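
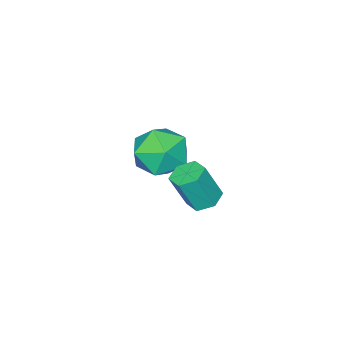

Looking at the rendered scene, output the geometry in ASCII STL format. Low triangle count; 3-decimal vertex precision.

solid 
facet normal -0.313 0.242 -0.918
outer loop
vertex 3.697 0.155 2.859
vertex 3.158 -0.007 3.0
vertex 3.329 0.541 3.086
endloop
endfacet
facet normal 0.706 0.706 -0.055
outer loop
vertex 3.697 0.155 2.859
vertex 3.329 0.541 3.086
vertex 4.121 -0.172 4.098
endloop
endfacet
facet normal 0.706 0.706 -0.055
outer loop
vertex 4.121 -0.172 4.098
vertex 3.329 0.541 3.086
vertex 3.753 0.214 4.326
endloop
endfacet
facet normal 0.314 -0.243 0.918
outer loop
vertex 4.121 -0.172 4.098
vertex 3.753 0.214 4.326
vertex 3.582 -0.333 4.24
endloop
endfacet
facet normal -0.314 0.242 -0.918
outer loop
vertex 3.329 0.541 3.086
vertex 3.158 -0.007 3.0
vertex 2.79 0.38 3.228
endloop
endfacet
facet normal -0.196 0.930 0.312
outer loop
vertex 3.329 0.541 3.086
vertex 2.79 0.38 3.228
vertex 3.753 0.214 4.326
endloop
endfacet
facet normal -0.196 0.930 0.312
outer loop
vertex 3.753 0.214 4.326
vertex 2.79 0.38 3.228
vertex 3.214 0.053 4.467
endloop
endfacet
facet normal 0.313 -0.242 0.919
outer loop
vertex 3.753 0.214 4.326
vertex 3.214 0.053 4.467
vertex 3.582 -0.333 4.24
endloop
endfacet
facet normal -0.314 0.242 -0.918
outer loop
vertex 2.79 0.38 3.228
vertex 3.158 -0.007 3.0
vertex 2.619 -0.168 3.142
endloop
endfacet
facet normal -0.902 0.224 0.368
outer loop
vertex 2.79 0.38 3.228
vertex 2.619 -0.168 3.142
vertex 3.214 0.053 4.467
endloop
endfacet
facet normal -0.902 0.224 0.368
outer loop
vertex 3.214 0.053 4.467
vertex 2.619 -0.168 3.142
vertex 3.043 -0.495 4.381
endloop
endfacet
facet normal 0.313 -0.242 0.918
outer loop
vertex 3.214 0.053 4.467
vertex 3.043 -0.495 4.381
vertex 3.582 -0.333 4.24
endloop
endfacet
facet normal -0.314 0.243 -0.918
outer loop
vertex 2.619 -0.168 3.142
vertex 3.158 -0.007 3.0
vertex 2.987 -0.554 2.914
endloop
endfacet
facet normal -0.706 -0.706 0.055
outer loop
vertex 2.619 -0.168 3.142
vertex 2.987 -0.554 2.914
vertex 3.043 -0.495 4.381
endloop
endfacet
facet normal -0.706 -0.706 0.055
outer loop
vertex 3.043 -0.495 4.381
vertex 2.987 -0.554 2.914
vertex 3.411 -0.881 4.154
endloop
endfacet
facet normal 0.313 -0.242 0.918
outer loop
vertex 3.043 -0.495 4.381
vertex 3.411 -0.881 4.154
vertex 3.582 -0.333 4.24
endloop
endfacet
facet normal -0.313 0.242 -0.919
outer loop
vertex 2.987 -0.554 2.914
vertex 3.158 -0.007 3.0
vertex 3.526 -0.393 2.773
endloop
endfacet
facet normal 0.196 -0.930 -0.312
outer loop
vertex 2.987 -0.554 2.914
vertex 3.526 -0.393 2.773
vertex 3.411 -0.881 4.154
endloop
endfacet
facet normal 0.195 -0.930 -0.312
outer loop
vertex 3.411 -0.881 4.154
vertex 3.526 -0.393 2.773
vertex 3.95 -0.72 4.012
endloop
endfacet
facet normal 0.314 -0.242 0.918
outer loop
vertex 3.411 -0.881 4.154
vertex 3.95 -0.72 4.012
vertex 3.582 -0.333 4.24
endloop
endfacet
facet normal -0.313 0.242 -0.918
outer loop
vertex 3.526 -0.393 2.773
vertex 3.158 -0.007 3.0
vertex 3.697 0.155 2.859
endloop
endfacet
facet normal 0.902 -0.224 -0.368
outer loop
vertex 3.526 -0.393 2.773
vertex 3.697 0.155 2.859
vertex 3.95 -0.72 4.012
endloop
endfacet
facet normal 0.902 -0.224 -0.368
outer loop
vertex 3.95 -0.72 4.012
vertex 3.697 0.155 2.859
vertex 4.121 -0.172 4.098
endloop
endfacet
facet normal 0.314 -0.242 0.918
outer loop
vertex 3.95 -0.72 4.012
vertex 4.121 -0.172 4.098
vertex 3.582 -0.333 4.24
endloop
endfacet
facet normal -0.668 0.742 0.046
outer loop
vertex 1.054 -2.59 1.783
vertex 0.266 -3.292 1.663
vertex 0.61 -3.042 2.636
endloop
endfacet
facet normal -0.088 0.898 0.430
outer loop
vertex 1.054 -2.59 1.783
vertex 0.61 -3.042 2.636
vertex 1.664 -2.916 2.588
endloop
endfacet
facet normal 0.477 0.879 -0.005
outer loop
vertex 1.054 -2.59 1.783
vertex 1.664 -2.916 2.588
vertex 1.97 -3.088 1.586
endloop
endfacet
facet normal 0.245 0.712 -0.659
outer loop
vertex 1.054 -2.59 1.783
vertex 1.97 -3.088 1.586
vertex 1.107 -3.32 1.014
endloop
endfacet
facet normal -0.463 0.627 -0.627
outer loop
vertex 1.054 -2.59 1.783
vertex 1.107 -3.32 1.014
vertex 0.266 -3.292 1.663
endloop
endfacet
facet normal -0.004 0.387 0.922
outer loop
vertex 1.664 -2.916 2.588
vertex 0.61 -3.042 2.636
vertex 1.253 -3.82 2.966
endloop
endfacet
facet normal -0.945 0.134 0.300
outer loop
vertex 0.61 -3.042 2.636
vertex 0.266 -3.292 1.663
vertex 0.39 -4.052 2.394
endloop
endfacet
facet normal -0.611 -0.052 -0.790
outer loop
vertex 0.266 -3.292 1.663
vertex 1.107 -3.32 1.014
vertex 0.696 -4.224 1.392
endloop
endfacet
facet normal 0.534 0.085 -0.841
outer loop
vertex 1.107 -3.32 1.014
vertex 1.97 -3.088 1.586
vertex 1.75 -4.098 1.344
endloop
endfacet
facet normal 0.909 0.356 0.216
outer loop
vertex 1.97 -3.088 1.586
vertex 1.664 -2.916 2.588
vertex 2.094 -3.848 2.317
endloop
endfacet
facet normal -0.245 -0.712 0.659
outer loop
vertex 1.306 -4.55 2.197
vertex 1.253 -3.82 2.966
vertex 0.39 -4.052 2.394
endloop
endfacet
facet normal -0.477 -0.879 0.005
outer loop
vertex 1.306 -4.55 2.197
vertex 0.39 -4.052 2.394
vertex 0.696 -4.224 1.392
endloop
endfacet
facet normal 0.088 -0.898 -0.430
outer loop
vertex 1.306 -4.55 2.197
vertex 0.696 -4.224 1.392
vertex 1.75 -4.098 1.344
endloop
endfacet
facet normal 0.668 -0.742 -0.046
outer loop
vertex 1.306 -4.55 2.197
vertex 1.75 -4.098 1.344
vertex 2.094 -3.848 2.317
endloop
endfacet
facet normal 0.463 -0.627 0.627
outer loop
vertex 1.306 -4.55 2.197
vertex 2.094 -3.848 2.317
vertex 1.253 -3.82 2.966
endloop
endfacet
facet normal -0.534 -0.085 0.841
outer loop
vertex 0.39 -4.052 2.394
vertex 1.253 -3.82 2.966
vertex 0.61 -3.042 2.636
endloop
endfacet
facet normal -0.909 -0.356 -0.216
outer loop
vertex 0.696 -4.224 1.392
vertex 0.39 -4.052 2.394
vertex 0.266 -3.292 1.663
endloop
endfacet
facet normal 0.004 -0.387 -0.922
outer loop
vertex 1.75 -4.098 1.344
vertex 0.696 -4.224 1.392
vertex 1.107 -3.32 1.014
endloop
endfacet
facet normal 0.945 -0.134 -0.300
outer loop
vertex 2.094 -3.848 2.317
vertex 1.75 -4.098 1.344
vertex 1.97 -3.088 1.586
endloop
endfacet
facet normal 0.611 0.052 0.790
outer loop
vertex 1.253 -3.82 2.966
vertex 2.094 -3.848 2.317
vertex 1.664 -2.916 2.588
endloop
endfacet

endsolid


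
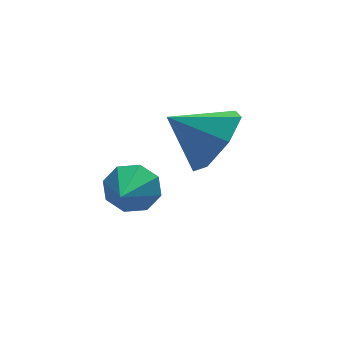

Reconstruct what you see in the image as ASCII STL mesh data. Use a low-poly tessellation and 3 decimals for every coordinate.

solid 
facet normal 0.394 0.831 -0.392
outer loop
vertex 1.156 2.304 -0.662
vertex 0.918 2.655 -0.157
vertex 1.481 2.332 -0.276
endloop
endfacet
facet normal 0.430 -0.852 -0.300
outer loop
vertex 1.156 2.304 -0.662
vertex 1.481 2.332 -0.276
vertex 0.402 1.565 0.357
endloop
endfacet
facet normal 0.394 0.831 -0.393
outer loop
vertex 1.481 2.332 -0.276
vertex 0.918 2.655 -0.157
vertex 1.476 2.55 0.18
endloop
endfacet
facet normal 0.667 -0.669 0.327
outer loop
vertex 1.481 2.332 -0.276
vertex 1.476 2.55 0.18
vertex 0.402 1.565 0.357
endloop
endfacet
facet normal 0.393 0.832 -0.392
outer loop
vertex 1.476 2.55 0.18
vertex 0.918 2.655 -0.157
vertex 1.143 2.829 0.438
endloop
endfacet
facet normal 0.415 -0.299 0.859
outer loop
vertex 1.476 2.55 0.18
vertex 1.143 2.829 0.438
vertex 0.402 1.565 0.357
endloop
endfacet
facet normal 0.393 0.832 -0.392
outer loop
vertex 1.143 2.829 0.438
vertex 0.918 2.655 -0.157
vertex 0.679 3.006 0.348
endloop
endfacet
facet normal -0.176 0.040 0.984
outer loop
vertex 1.143 2.829 0.438
vertex 0.679 3.006 0.348
vertex 0.402 1.565 0.357
endloop
endfacet
facet normal 0.392 0.832 -0.393
outer loop
vertex 0.679 3.006 0.348
vertex 0.918 2.655 -0.157
vertex 0.354 2.977 -0.038
endloop
endfacet
facet normal -0.762 0.150 0.630
outer loop
vertex 0.679 3.006 0.348
vertex 0.354 2.977 -0.038
vertex 0.402 1.565 0.357
endloop
endfacet
facet normal 0.392 0.832 -0.392
outer loop
vertex 0.354 2.977 -0.038
vertex 0.918 2.655 -0.157
vertex 0.36 2.76 -0.493
endloop
endfacet
facet normal -0.999 -0.033 0.003
outer loop
vertex 0.354 2.977 -0.038
vertex 0.36 2.76 -0.493
vertex 0.402 1.565 0.357
endloop
endfacet
facet normal 0.393 0.832 -0.392
outer loop
vertex 0.36 2.76 -0.493
vertex 0.918 2.655 -0.157
vertex 0.692 2.481 -0.752
endloop
endfacet
facet normal -0.749 -0.401 -0.527
outer loop
vertex 0.36 2.76 -0.493
vertex 0.692 2.481 -0.752
vertex 0.402 1.565 0.357
endloop
endfacet
facet normal 0.393 0.831 -0.393
outer loop
vertex 0.692 2.481 -0.752
vertex 0.918 2.655 -0.157
vertex 1.156 2.304 -0.662
endloop
endfacet
facet normal -0.156 -0.741 -0.653
outer loop
vertex 0.692 2.481 -0.752
vertex 1.156 2.304 -0.662
vertex 0.402 1.565 0.357
endloop
endfacet
facet normal 0.789 -0.293 -0.540
outer loop
vertex 2.825 0.996 2.741
vertex 2.375 1.21 1.968
vertex 2.923 1.744 2.479
endloop
endfacet
facet normal 0.058 0.323 0.945
outer loop
vertex 2.825 0.996 2.741
vertex 2.923 1.744 2.479
vertex 1.405 1.57 2.632
endloop
endfacet
facet normal 0.789 -0.292 -0.541
outer loop
vertex 2.923 1.744 2.479
vertex 2.375 1.21 1.968
vertex 2.608 2.09 1.833
endloop
endfacet
facet normal -0.050 0.870 0.490
outer loop
vertex 2.923 1.744 2.479
vertex 2.608 2.09 1.833
vertex 1.405 1.57 2.632
endloop
endfacet
facet normal 0.790 -0.292 -0.540
outer loop
vertex 2.608 2.09 1.833
vertex 2.375 1.21 1.968
vertex 2.118 1.774 1.287
endloop
endfacet
facet normal -0.453 0.885 -0.106
outer loop
vertex 2.608 2.09 1.833
vertex 2.118 1.774 1.287
vertex 1.405 1.57 2.632
endloop
endfacet
facet normal 0.789 -0.293 -0.540
outer loop
vertex 2.118 1.774 1.287
vertex 2.375 1.21 1.968
vertex 1.821 1.033 1.255
endloop
endfacet
facet normal -0.847 0.356 -0.395
outer loop
vertex 2.118 1.774 1.287
vertex 1.821 1.033 1.255
vertex 1.405 1.57 2.632
endloop
endfacet
facet normal 0.789 -0.292 -0.541
outer loop
vertex 1.821 1.033 1.255
vertex 2.375 1.21 1.968
vertex 1.942 0.426 1.759
endloop
endfacet
facet normal -0.935 -0.318 -0.158
outer loop
vertex 1.821 1.033 1.255
vertex 1.942 0.426 1.759
vertex 1.405 1.57 2.632
endloop
endfacet
facet normal 0.789 -0.291 -0.541
outer loop
vertex 1.942 0.426 1.759
vertex 2.375 1.21 1.968
vertex 2.389 0.409 2.42
endloop
endfacet
facet normal -0.651 -0.629 0.424
outer loop
vertex 1.942 0.426 1.759
vertex 2.389 0.409 2.42
vertex 1.405 1.57 2.632
endloop
endfacet
facet normal 0.790 -0.291 -0.540
outer loop
vertex 2.389 0.409 2.42
vertex 2.375 1.21 1.968
vertex 2.825 0.996 2.741
endloop
endfacet
facet normal -0.210 -0.345 0.915
outer loop
vertex 2.389 0.409 2.42
vertex 2.825 0.996 2.741
vertex 1.405 1.57 2.632
endloop
endfacet

endsolid


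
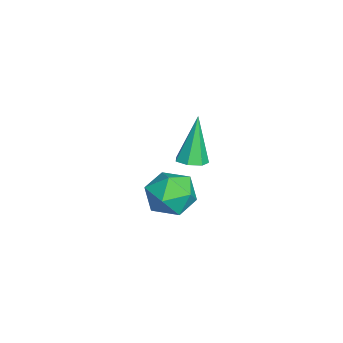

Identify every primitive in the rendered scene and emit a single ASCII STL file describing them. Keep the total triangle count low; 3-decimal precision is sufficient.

solid 
facet normal 0.324 -0.114 -0.939
outer loop
vertex 4.349 -1.924 2.244
vertex 3.778 -1.769 2.028
vertex 4.267 -1.391 2.151
endloop
endfacet
facet normal 0.817 0.219 0.534
outer loop
vertex 4.349 -1.924 2.244
vertex 4.267 -1.391 2.151
vertex 3.102 -1.531 3.992
endloop
endfacet
facet normal 0.324 -0.113 -0.939
outer loop
vertex 4.267 -1.391 2.151
vertex 3.778 -1.769 2.028
vertex 3.817 -1.143 1.966
endloop
endfacet
facet normal 0.364 0.883 0.298
outer loop
vertex 4.267 -1.391 2.151
vertex 3.817 -1.143 1.966
vertex 3.102 -1.531 3.992
endloop
endfacet
facet normal 0.323 -0.113 -0.940
outer loop
vertex 3.817 -1.143 1.966
vertex 3.778 -1.769 2.028
vertex 3.337 -1.366 1.828
endloop
endfacet
facet normal -0.427 0.904 0.023
outer loop
vertex 3.817 -1.143 1.966
vertex 3.337 -1.366 1.828
vertex 3.102 -1.531 3.992
endloop
endfacet
facet normal 0.322 -0.114 -0.940
outer loop
vertex 3.337 -1.366 1.828
vertex 3.778 -1.769 2.028
vertex 3.189 -1.892 1.841
endloop
endfacet
facet normal -0.960 0.268 -0.084
outer loop
vertex 3.337 -1.366 1.828
vertex 3.189 -1.892 1.841
vertex 3.102 -1.531 3.992
endloop
endfacet
facet normal 0.322 -0.114 -0.940
outer loop
vertex 3.189 -1.892 1.841
vertex 3.778 -1.769 2.028
vertex 3.485 -2.325 1.995
endloop
endfacet
facet normal -0.834 -0.549 0.058
outer loop
vertex 3.189 -1.892 1.841
vertex 3.485 -2.325 1.995
vertex 3.102 -1.531 3.992
endloop
endfacet
facet normal 0.323 -0.114 -0.940
outer loop
vertex 3.485 -2.325 1.995
vertex 3.778 -1.769 2.028
vertex 4.001 -2.34 2.174
endloop
endfacet
facet normal -0.145 -0.929 0.341
outer loop
vertex 3.485 -2.325 1.995
vertex 4.001 -2.34 2.174
vertex 3.102 -1.531 3.992
endloop
endfacet
facet normal 0.324 -0.113 -0.939
outer loop
vertex 4.001 -2.34 2.174
vertex 3.778 -1.769 2.028
vertex 4.349 -1.924 2.244
endloop
endfacet
facet normal 0.591 -0.587 0.553
outer loop
vertex 4.001 -2.34 2.174
vertex 4.349 -1.924 2.244
vertex 3.102 -1.531 3.992
endloop
endfacet
facet normal -0.595 0.802 -0.050
outer loop
vertex 2.024 -1.544 -1.56
vertex 1.121 -2.209 -1.472
vertex 1.605 -1.792 -0.546
endloop
endfacet
facet normal 0.030 0.968 0.249
outer loop
vertex 2.024 -1.544 -1.56
vertex 1.605 -1.792 -0.546
vertex 2.718 -1.785 -0.709
endloop
endfacet
facet normal 0.547 0.809 -0.217
outer loop
vertex 2.024 -1.544 -1.56
vertex 2.718 -1.785 -0.709
vertex 2.923 -2.199 -1.735
endloop
endfacet
facet normal 0.240 0.544 -0.804
outer loop
vertex 2.024 -1.544 -1.56
vertex 2.923 -2.199 -1.735
vertex 1.935 -2.461 -2.207
endloop
endfacet
facet normal -0.466 0.540 -0.701
outer loop
vertex 2.024 -1.544 -1.56
vertex 1.935 -2.461 -2.207
vertex 1.121 -2.209 -1.472
endloop
endfacet
facet normal 0.117 0.555 0.823
outer loop
vertex 2.718 -1.785 -0.709
vertex 1.605 -1.792 -0.546
vertex 2.245 -2.599 -0.093
endloop
endfacet
facet normal -0.896 0.286 0.340
outer loop
vertex 1.605 -1.792 -0.546
vertex 1.121 -2.209 -1.472
vertex 1.257 -2.861 -0.565
endloop
endfacet
facet normal -0.687 -0.140 -0.713
outer loop
vertex 1.121 -2.209 -1.472
vertex 1.935 -2.461 -2.207
vertex 1.462 -3.275 -1.591
endloop
endfacet
facet normal 0.456 -0.133 -0.880
outer loop
vertex 1.935 -2.461 -2.207
vertex 2.923 -2.199 -1.735
vertex 2.575 -3.268 -1.754
endloop
endfacet
facet normal 0.952 0.297 0.071
outer loop
vertex 2.923 -2.199 -1.735
vertex 2.718 -1.785 -0.709
vertex 3.059 -2.851 -0.828
endloop
endfacet
facet normal -0.240 -0.544 0.804
outer loop
vertex 2.156 -3.516 -0.74
vertex 2.245 -2.599 -0.093
vertex 1.257 -2.861 -0.565
endloop
endfacet
facet normal -0.547 -0.809 0.217
outer loop
vertex 2.156 -3.516 -0.74
vertex 1.257 -2.861 -0.565
vertex 1.462 -3.275 -1.591
endloop
endfacet
facet normal -0.030 -0.968 -0.249
outer loop
vertex 2.156 -3.516 -0.74
vertex 1.462 -3.275 -1.591
vertex 2.575 -3.268 -1.754
endloop
endfacet
facet normal 0.595 -0.802 0.050
outer loop
vertex 2.156 -3.516 -0.74
vertex 2.575 -3.268 -1.754
vertex 3.059 -2.851 -0.828
endloop
endfacet
facet normal 0.466 -0.540 0.701
outer loop
vertex 2.156 -3.516 -0.74
vertex 3.059 -2.851 -0.828
vertex 2.245 -2.599 -0.093
endloop
endfacet
facet normal -0.456 0.133 0.880
outer loop
vertex 1.257 -2.861 -0.565
vertex 2.245 -2.599 -0.093
vertex 1.605 -1.792 -0.546
endloop
endfacet
facet normal -0.952 -0.297 -0.071
outer loop
vertex 1.462 -3.275 -1.591
vertex 1.257 -2.861 -0.565
vertex 1.121 -2.209 -1.472
endloop
endfacet
facet normal -0.117 -0.555 -0.823
outer loop
vertex 2.575 -3.268 -1.754
vertex 1.462 -3.275 -1.591
vertex 1.935 -2.461 -2.207
endloop
endfacet
facet normal 0.896 -0.286 -0.340
outer loop
vertex 3.059 -2.851 -0.828
vertex 2.575 -3.268 -1.754
vertex 2.923 -2.199 -1.735
endloop
endfacet
facet normal 0.687 0.140 0.713
outer loop
vertex 2.245 -2.599 -0.093
vertex 3.059 -2.851 -0.828
vertex 2.718 -1.785 -0.709
endloop
endfacet

endsolid


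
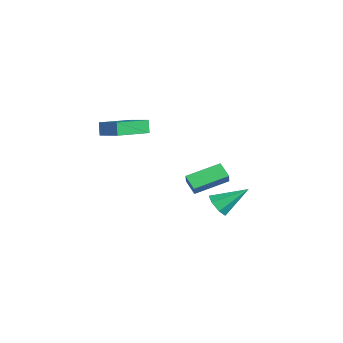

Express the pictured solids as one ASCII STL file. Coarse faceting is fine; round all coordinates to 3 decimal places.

solid 
facet normal -0.809 -0.466 -0.359
outer loop
vertex 2.844 -3.63 4.382
vertex 2.005 -1.752 3.831
vertex 3.207 -3.687 3.638
endloop
endfacet
facet normal 0.394 -0.882 0.260
outer loop
vertex 4.315 -3.048 4.129
vertex 2.844 -3.63 4.382
vertex 3.207 -3.687 3.638
endloop
endfacet
facet normal -0.808 -0.466 -0.359
outer loop
vertex 3.207 -3.687 3.638
vertex 2.005 -1.752 3.831
vertex 2.368 -1.808 3.086
endloop
endfacet
facet normal 0.437 -0.068 -0.897
outer loop
vertex 2.368 -1.808 3.086
vertex 4.315 -3.048 4.129
vertex 3.207 -3.687 3.638
endloop
endfacet
facet normal -0.437 0.068 0.897
outer loop
vertex 2.844 -3.63 4.382
vertex 3.113 -1.113 4.322
vertex 2.005 -1.752 3.831
endloop
endfacet
facet normal 0.393 -0.882 0.258
outer loop
vertex 3.952 -2.992 4.874
vertex 2.844 -3.63 4.382
vertex 4.315 -3.048 4.129
endloop
endfacet
facet normal -0.437 0.068 0.897
outer loop
vertex 3.952 -2.992 4.874
vertex 3.113 -1.113 4.322
vertex 2.844 -3.63 4.382
endloop
endfacet
facet normal -0.394 0.882 -0.258
outer loop
vertex 2.005 -1.752 3.831
vertex 3.113 -1.113 4.322
vertex 2.368 -1.808 3.086
endloop
endfacet
facet normal 0.437 -0.068 -0.897
outer loop
vertex 3.476 -1.17 3.578
vertex 4.315 -3.048 4.129
vertex 2.368 -1.808 3.086
endloop
endfacet
facet normal -0.393 0.882 -0.259
outer loop
vertex 2.368 -1.808 3.086
vertex 3.113 -1.113 4.322
vertex 3.476 -1.17 3.578
endloop
endfacet
facet normal 0.808 0.466 0.359
outer loop
vertex 3.476 -1.17 3.578
vertex 3.952 -2.992 4.874
vertex 4.315 -3.048 4.129
endloop
endfacet
facet normal 0.809 0.466 0.359
outer loop
vertex 3.113 -1.113 4.322
vertex 3.952 -2.992 4.874
vertex 3.476 -1.17 3.578
endloop
endfacet
facet normal -0.555 0.193 -0.809
outer loop
vertex 1.908 1.225 -1.315
vertex 1.76 3.169 -0.751
vertex 2.737 1.438 -1.833
endloop
endfacet
facet normal 0.073 -0.958 -0.277
outer loop
vertex 3.22 1.271 -1.129
vertex 1.908 1.225 -1.315
vertex 2.737 1.438 -1.833
endloop
endfacet
facet normal -0.555 0.192 -0.809
outer loop
vertex 2.737 1.438 -1.833
vertex 1.76 3.169 -0.751
vertex 2.589 3.383 -1.269
endloop
endfacet
facet normal 0.828 0.213 -0.518
outer loop
vertex 2.589 3.383 -1.269
vertex 3.22 1.271 -1.129
vertex 2.737 1.438 -1.833
endloop
endfacet
facet normal -0.828 -0.213 0.518
outer loop
vertex 1.908 1.225 -1.315
vertex 2.243 3.002 -0.047
vertex 1.76 3.169 -0.751
endloop
endfacet
facet normal 0.073 -0.958 -0.279
outer loop
vertex 2.391 1.057 -0.611
vertex 1.908 1.225 -1.315
vertex 3.22 1.271 -1.129
endloop
endfacet
facet normal -0.829 -0.213 0.518
outer loop
vertex 2.391 1.057 -0.611
vertex 2.243 3.002 -0.047
vertex 1.908 1.225 -1.315
endloop
endfacet
facet normal -0.074 0.958 0.278
outer loop
vertex 1.76 3.169 -0.751
vertex 2.243 3.002 -0.047
vertex 2.589 3.383 -1.269
endloop
endfacet
facet normal 0.829 0.213 -0.518
outer loop
vertex 3.072 3.215 -0.565
vertex 3.22 1.271 -1.129
vertex 2.589 3.383 -1.269
endloop
endfacet
facet normal -0.072 0.958 0.278
outer loop
vertex 2.589 3.383 -1.269
vertex 2.243 3.002 -0.047
vertex 3.072 3.215 -0.565
endloop
endfacet
facet normal 0.555 -0.192 0.809
outer loop
vertex 3.072 3.215 -0.565
vertex 2.391 1.057 -0.611
vertex 3.22 1.271 -1.129
endloop
endfacet
facet normal 0.555 -0.192 0.809
outer loop
vertex 2.243 3.002 -0.047
vertex 2.391 1.057 -0.611
vertex 3.072 3.215 -0.565
endloop
endfacet
facet normal -0.137 -0.806 -0.576
outer loop
vertex 3.243 2.636 -3.077
vertex 2.462 2.804 -3.126
vertex 3.056 3.045 -3.605
endloop
endfacet
facet normal 0.943 0.321 -0.086
outer loop
vertex 3.243 2.636 -3.077
vertex 3.056 3.045 -3.605
vertex 2.738 4.416 -1.974
endloop
endfacet
facet normal -0.137 -0.806 -0.576
outer loop
vertex 3.056 3.045 -3.605
vertex 2.462 2.804 -3.126
vertex 2.421 3.273 -3.773
endloop
endfacet
facet normal 0.407 0.737 -0.540
outer loop
vertex 3.056 3.045 -3.605
vertex 2.421 3.273 -3.773
vertex 2.738 4.416 -1.974
endloop
endfacet
facet normal -0.137 -0.806 -0.576
outer loop
vertex 2.421 3.273 -3.773
vertex 2.462 2.804 -3.126
vertex 1.818 3.147 -3.453
endloop
endfacet
facet normal -0.401 0.803 -0.440
outer loop
vertex 2.421 3.273 -3.773
vertex 1.818 3.147 -3.453
vertex 2.738 4.416 -1.974
endloop
endfacet
facet normal -0.137 -0.806 -0.576
outer loop
vertex 1.818 3.147 -3.453
vertex 2.462 2.804 -3.126
vertex 1.7 2.763 -2.887
endloop
endfacet
facet normal -0.871 0.471 0.138
outer loop
vertex 1.818 3.147 -3.453
vertex 1.7 2.763 -2.887
vertex 2.738 4.416 -1.974
endloop
endfacet
facet normal -0.137 -0.806 -0.575
outer loop
vertex 1.7 2.763 -2.887
vertex 2.462 2.804 -3.126
vertex 2.156 2.41 -2.501
endloop
endfacet
facet normal -0.651 -0.011 0.759
outer loop
vertex 1.7 2.763 -2.887
vertex 2.156 2.41 -2.501
vertex 2.738 4.416 -1.974
endloop
endfacet
facet normal -0.137 -0.806 -0.575
outer loop
vertex 2.156 2.41 -2.501
vertex 2.462 2.804 -3.126
vertex 2.843 2.353 -2.585
endloop
endfacet
facet normal 0.094 -0.278 0.956
outer loop
vertex 2.156 2.41 -2.501
vertex 2.843 2.353 -2.585
vertex 2.738 4.416 -1.974
endloop
endfacet
facet normal -0.137 -0.806 -0.575
outer loop
vertex 2.843 2.353 -2.585
vertex 2.462 2.804 -3.126
vertex 3.243 2.636 -3.077
endloop
endfacet
facet normal 0.805 -0.131 0.579
outer loop
vertex 2.843 2.353 -2.585
vertex 3.243 2.636 -3.077
vertex 2.738 4.416 -1.974
endloop
endfacet

endsolid


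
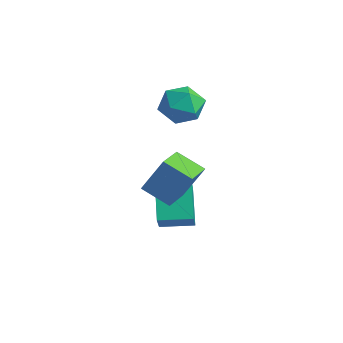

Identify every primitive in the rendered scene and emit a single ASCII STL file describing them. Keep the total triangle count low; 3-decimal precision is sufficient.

solid 
facet normal -0.598 -0.799 -0.059
outer loop
vertex 0.441 1.339 -0.331
vertex -0.7 2.296 -1.71
vertex 1.623 0.566 -1.844
endloop
endfacet
facet normal 0.562 -0.471 0.680
outer loop
vertex 2.58 1.844 -1.75
vertex 0.441 1.339 -0.331
vertex 1.623 0.566 -1.844
endloop
endfacet
facet normal -0.598 -0.799 -0.059
outer loop
vertex 1.623 0.566 -1.844
vertex -0.7 2.296 -1.71
vertex 0.482 1.522 -3.224
endloop
endfacet
facet normal 0.571 -0.374 -0.731
outer loop
vertex 0.482 1.522 -3.224
vertex 2.58 1.844 -1.75
vertex 1.623 0.566 -1.844
endloop
endfacet
facet normal -0.571 0.374 0.731
outer loop
vertex 0.441 1.339 -0.331
vertex 0.257 3.574 -1.616
vertex -0.7 2.296 -1.71
endloop
endfacet
facet normal 0.562 -0.471 0.680
outer loop
vertex 1.398 2.618 -0.236
vertex 0.441 1.339 -0.331
vertex 2.58 1.844 -1.75
endloop
endfacet
facet normal -0.571 0.373 0.731
outer loop
vertex 1.398 2.618 -0.236
vertex 0.257 3.574 -1.616
vertex 0.441 1.339 -0.331
endloop
endfacet
facet normal -0.562 0.471 -0.680
outer loop
vertex -0.7 2.296 -1.71
vertex 0.257 3.574 -1.616
vertex 0.482 1.522 -3.224
endloop
endfacet
facet normal 0.571 -0.373 -0.731
outer loop
vertex 1.439 2.801 -3.129
vertex 2.58 1.844 -1.75
vertex 0.482 1.522 -3.224
endloop
endfacet
facet normal -0.562 0.471 -0.680
outer loop
vertex 0.482 1.522 -3.224
vertex 0.257 3.574 -1.616
vertex 1.439 2.801 -3.129
endloop
endfacet
facet normal 0.599 0.799 0.059
outer loop
vertex 1.439 2.801 -3.129
vertex 1.398 2.618 -0.236
vertex 2.58 1.844 -1.75
endloop
endfacet
facet normal 0.598 0.799 0.059
outer loop
vertex 0.257 3.574 -1.616
vertex 1.398 2.618 -0.236
vertex 1.439 2.801 -3.129
endloop
endfacet
facet normal -0.737 0.648 0.195
outer loop
vertex -1.393 4.828 2.813
vertex -2.065 3.951 3.187
vertex -1.371 4.515 3.937
endloop
endfacet
facet normal -0.098 0.958 0.269
outer loop
vertex -1.393 4.828 2.813
vertex -1.371 4.515 3.937
vertex -0.376 4.772 3.383
endloop
endfacet
facet normal 0.247 0.903 -0.352
outer loop
vertex -1.393 4.828 2.813
vertex -0.376 4.772 3.383
vertex -0.456 4.368 2.292
endloop
endfacet
facet normal -0.177 0.558 -0.811
outer loop
vertex -1.393 4.828 2.813
vertex -0.456 4.368 2.292
vertex -1.499 3.86 2.17
endloop
endfacet
facet normal -0.785 0.400 -0.473
outer loop
vertex -1.393 4.828 2.813
vertex -1.499 3.86 2.17
vertex -2.065 3.951 3.187
endloop
endfacet
facet normal 0.270 0.592 0.759
outer loop
vertex -0.376 4.772 3.383
vertex -1.371 4.515 3.937
vertex -0.421 3.86 4.11
endloop
endfacet
facet normal -0.764 0.089 0.640
outer loop
vertex -1.371 4.515 3.937
vertex -2.065 3.951 3.187
vertex -1.464 3.352 3.988
endloop
endfacet
facet normal -0.842 -0.310 -0.441
outer loop
vertex -2.065 3.951 3.187
vertex -1.499 3.86 2.17
vertex -1.544 2.948 2.897
endloop
endfacet
facet normal 0.142 -0.055 -0.988
outer loop
vertex -1.499 3.86 2.17
vertex -0.456 4.368 2.292
vertex -0.549 3.205 2.343
endloop
endfacet
facet normal 0.829 0.502 -0.247
outer loop
vertex -0.456 4.368 2.292
vertex -0.376 4.772 3.383
vertex 0.145 3.769 3.093
endloop
endfacet
facet normal 0.177 -0.558 0.811
outer loop
vertex -0.527 2.892 3.467
vertex -0.421 3.86 4.11
vertex -1.464 3.352 3.988
endloop
endfacet
facet normal -0.247 -0.903 0.352
outer loop
vertex -0.527 2.892 3.467
vertex -1.464 3.352 3.988
vertex -1.544 2.948 2.897
endloop
endfacet
facet normal 0.098 -0.958 -0.269
outer loop
vertex -0.527 2.892 3.467
vertex -1.544 2.948 2.897
vertex -0.549 3.205 2.343
endloop
endfacet
facet normal 0.737 -0.648 -0.195
outer loop
vertex -0.527 2.892 3.467
vertex -0.549 3.205 2.343
vertex 0.145 3.769 3.093
endloop
endfacet
facet normal 0.785 -0.400 0.473
outer loop
vertex -0.527 2.892 3.467
vertex 0.145 3.769 3.093
vertex -0.421 3.86 4.11
endloop
endfacet
facet normal -0.142 0.055 0.988
outer loop
vertex -1.464 3.352 3.988
vertex -0.421 3.86 4.11
vertex -1.371 4.515 3.937
endloop
endfacet
facet normal -0.829 -0.502 0.247
outer loop
vertex -1.544 2.948 2.897
vertex -1.464 3.352 3.988
vertex -2.065 3.951 3.187
endloop
endfacet
facet normal -0.270 -0.592 -0.759
outer loop
vertex -0.549 3.205 2.343
vertex -1.544 2.948 2.897
vertex -1.499 3.86 2.17
endloop
endfacet
facet normal 0.764 -0.089 -0.640
outer loop
vertex 0.145 3.769 3.093
vertex -0.549 3.205 2.343
vertex -0.456 4.368 2.292
endloop
endfacet
facet normal 0.842 0.310 0.441
outer loop
vertex -0.421 3.86 4.11
vertex 0.145 3.769 3.093
vertex -0.376 4.772 3.383
endloop
endfacet
facet normal -0.508 0.850 -0.137
outer loop
vertex 1.412 1.796 1.927
vertex 2.623 2.406 1.218
vertex 0.739 1.115 0.193
endloop
endfacet
facet normal -0.791 -0.399 0.464
outer loop
vertex 1.517 -0.186 0.402
vertex 1.412 1.796 1.927
vertex 0.739 1.115 0.193
endloop
endfacet
facet normal -0.508 0.850 -0.137
outer loop
vertex 0.739 1.115 0.193
vertex 2.623 2.406 1.218
vertex 1.95 1.725 -0.516
endloop
endfacet
facet normal -0.340 -0.344 -0.876
outer loop
vertex 1.95 1.725 -0.516
vertex 1.517 -0.186 0.402
vertex 0.739 1.115 0.193
endloop
endfacet
facet normal 0.340 0.344 0.876
outer loop
vertex 1.412 1.796 1.927
vertex 3.401 1.105 1.427
vertex 2.623 2.406 1.218
endloop
endfacet
facet normal -0.791 -0.399 0.464
outer loop
vertex 2.19 0.495 2.136
vertex 1.412 1.796 1.927
vertex 1.517 -0.186 0.402
endloop
endfacet
facet normal 0.340 0.344 0.876
outer loop
vertex 2.19 0.495 2.136
vertex 3.401 1.105 1.427
vertex 1.412 1.796 1.927
endloop
endfacet
facet normal 0.791 0.399 -0.464
outer loop
vertex 2.623 2.406 1.218
vertex 3.401 1.105 1.427
vertex 1.95 1.725 -0.516
endloop
endfacet
facet normal -0.340 -0.344 -0.876
outer loop
vertex 2.728 0.424 -0.307
vertex 1.517 -0.186 0.402
vertex 1.95 1.725 -0.516
endloop
endfacet
facet normal 0.791 0.399 -0.464
outer loop
vertex 1.95 1.725 -0.516
vertex 3.401 1.105 1.427
vertex 2.728 0.424 -0.307
endloop
endfacet
facet normal 0.508 -0.850 0.137
outer loop
vertex 2.728 0.424 -0.307
vertex 2.19 0.495 2.136
vertex 1.517 -0.186 0.402
endloop
endfacet
facet normal 0.508 -0.850 0.137
outer loop
vertex 3.401 1.105 1.427
vertex 2.19 0.495 2.136
vertex 2.728 0.424 -0.307
endloop
endfacet

endsolid


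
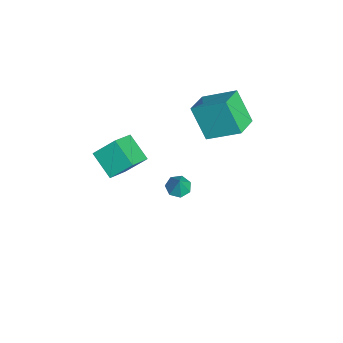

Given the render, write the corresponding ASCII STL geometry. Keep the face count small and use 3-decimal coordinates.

solid 
facet normal -0.444 -0.342 0.828
outer loop
vertex -2.692 3.232 2.672
vertex -3.983 3.952 2.277
vertex -3.318 1.54 1.637
endloop
endfacet
facet normal 0.844 -0.470 0.259
outer loop
vertex -2.397 2.248 -0.077
vertex -2.692 3.232 2.672
vertex -3.318 1.54 1.637
endloop
endfacet
facet normal -0.445 -0.342 0.828
outer loop
vertex -3.318 1.54 1.637
vertex -3.983 3.952 2.277
vertex -4.609 2.26 1.241
endloop
endfacet
facet normal -0.301 -0.813 -0.498
outer loop
vertex -4.609 2.26 1.241
vertex -2.397 2.248 -0.077
vertex -3.318 1.54 1.637
endloop
endfacet
facet normal 0.301 0.813 0.498
outer loop
vertex -2.692 3.232 2.672
vertex -3.062 4.66 0.563
vertex -3.983 3.952 2.277
endloop
endfacet
facet normal 0.843 -0.471 0.259
outer loop
vertex -1.771 3.94 0.959
vertex -2.692 3.232 2.672
vertex -2.397 2.248 -0.077
endloop
endfacet
facet normal 0.301 0.813 0.498
outer loop
vertex -1.771 3.94 0.959
vertex -3.062 4.66 0.563
vertex -2.692 3.232 2.672
endloop
endfacet
facet normal -0.844 0.471 -0.259
outer loop
vertex -3.983 3.952 2.277
vertex -3.062 4.66 0.563
vertex -4.609 2.26 1.241
endloop
endfacet
facet normal -0.301 -0.813 -0.498
outer loop
vertex -3.688 2.968 -0.472
vertex -2.397 2.248 -0.077
vertex -4.609 2.26 1.241
endloop
endfacet
facet normal -0.844 0.471 -0.259
outer loop
vertex -4.609 2.26 1.241
vertex -3.062 4.66 0.563
vertex -3.688 2.968 -0.472
endloop
endfacet
facet normal 0.444 0.342 -0.828
outer loop
vertex -3.688 2.968 -0.472
vertex -1.771 3.94 0.959
vertex -2.397 2.248 -0.077
endloop
endfacet
facet normal 0.445 0.342 -0.828
outer loop
vertex -3.062 4.66 0.563
vertex -1.771 3.94 0.959
vertex -3.688 2.968 -0.472
endloop
endfacet
facet normal -0.709 0.480 -0.516
outer loop
vertex -5.185 -1.411 -2.334
vertex -3.973 -0.608 -3.253
vertex -5.21 -2.577 -3.385
endloop
endfacet
facet normal -0.705 -0.467 0.535
outer loop
vertex -3.947 -3.432 -2.467
vertex -5.185 -1.411 -2.334
vertex -5.21 -2.577 -3.385
endloop
endfacet
facet normal -0.709 0.480 -0.516
outer loop
vertex -5.21 -2.577 -3.385
vertex -3.973 -0.608 -3.253
vertex -3.998 -1.774 -4.304
endloop
endfacet
facet normal -0.016 -0.742 -0.670
outer loop
vertex -3.998 -1.774 -4.304
vertex -3.947 -3.432 -2.467
vertex -5.21 -2.577 -3.385
endloop
endfacet
facet normal 0.016 0.742 0.670
outer loop
vertex -5.185 -1.411 -2.334
vertex -2.71 -1.463 -2.335
vertex -3.973 -0.608 -3.253
endloop
endfacet
facet normal -0.705 -0.467 0.535
outer loop
vertex -3.922 -2.266 -1.416
vertex -5.185 -1.411 -2.334
vertex -3.947 -3.432 -2.467
endloop
endfacet
facet normal 0.016 0.742 0.670
outer loop
vertex -3.922 -2.266 -1.416
vertex -2.71 -1.463 -2.335
vertex -5.185 -1.411 -2.334
endloop
endfacet
facet normal 0.705 0.467 -0.535
outer loop
vertex -3.973 -0.608 -3.253
vertex -2.71 -1.463 -2.335
vertex -3.998 -1.774 -4.304
endloop
endfacet
facet normal -0.016 -0.742 -0.670
outer loop
vertex -2.735 -2.629 -3.386
vertex -3.947 -3.432 -2.467
vertex -3.998 -1.774 -4.304
endloop
endfacet
facet normal 0.705 0.467 -0.535
outer loop
vertex -3.998 -1.774 -4.304
vertex -2.71 -1.463 -2.335
vertex -2.735 -2.629 -3.386
endloop
endfacet
facet normal 0.709 -0.480 0.516
outer loop
vertex -2.735 -2.629 -3.386
vertex -3.922 -2.266 -1.416
vertex -3.947 -3.432 -2.467
endloop
endfacet
facet normal 0.709 -0.480 0.516
outer loop
vertex -2.71 -1.463 -2.335
vertex -3.922 -2.266 -1.416
vertex -2.735 -2.629 -3.386
endloop
endfacet
facet normal -0.413 -0.025 -0.910
outer loop
vertex 2.885 0.941 1.44
vertex 2.57 0.407 1.598
vertex 2.383 1.015 1.666
endloop
endfacet
facet normal 0.295 0.882 0.367
outer loop
vertex 2.885 0.941 1.44
vertex 2.383 1.015 1.666
vertex 3.01 0.433 2.562
endloop
endfacet
facet normal -0.416 -0.026 -0.909
outer loop
vertex 2.383 1.015 1.666
vertex 2.57 0.407 1.598
vertex 2.022 0.631 1.842
endloop
endfacet
facet normal -0.360 0.647 0.672
outer loop
vertex 2.383 1.015 1.666
vertex 2.022 0.631 1.842
vertex 3.01 0.433 2.562
endloop
endfacet
facet normal -0.415 -0.024 -0.910
outer loop
vertex 2.022 0.631 1.842
vertex 2.57 0.407 1.598
vertex 2.074 0.078 1.833
endloop
endfacet
facet normal -0.597 -0.069 0.800
outer loop
vertex 2.022 0.631 1.842
vertex 2.074 0.078 1.833
vertex 3.01 0.433 2.562
endloop
endfacet
facet normal -0.414 -0.025 -0.910
outer loop
vertex 2.074 0.078 1.833
vertex 2.57 0.407 1.598
vertex 2.499 -0.228 1.648
endloop
endfacet
facet normal -0.235 -0.721 0.652
outer loop
vertex 2.074 0.078 1.833
vertex 2.499 -0.228 1.648
vertex 3.01 0.433 2.562
endloop
endfacet
facet normal -0.414 -0.025 -0.910
outer loop
vertex 2.499 -0.228 1.648
vertex 2.57 0.407 1.598
vertex 2.978 -0.055 1.425
endloop
endfacet
facet normal 0.456 -0.823 0.340
outer loop
vertex 2.499 -0.228 1.648
vertex 2.978 -0.055 1.425
vertex 3.01 0.433 2.562
endloop
endfacet
facet normal -0.415 -0.026 -0.909
outer loop
vertex 2.978 -0.055 1.425
vertex 2.57 0.407 1.598
vertex 3.149 0.465 1.332
endloop
endfacet
facet normal 0.950 -0.295 0.100
outer loop
vertex 2.978 -0.055 1.425
vertex 3.149 0.465 1.332
vertex 3.01 0.433 2.562
endloop
endfacet
facet normal -0.415 -0.024 -0.909
outer loop
vertex 3.149 0.465 1.332
vertex 2.57 0.407 1.598
vertex 2.885 0.941 1.44
endloop
endfacet
facet normal 0.880 0.463 0.111
outer loop
vertex 3.149 0.465 1.332
vertex 2.885 0.941 1.44
vertex 3.01 0.433 2.562
endloop
endfacet

endsolid


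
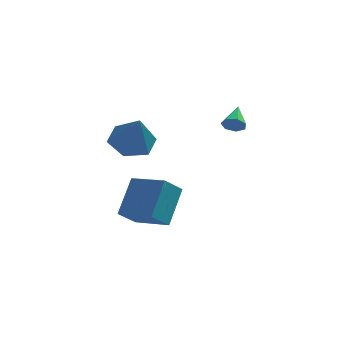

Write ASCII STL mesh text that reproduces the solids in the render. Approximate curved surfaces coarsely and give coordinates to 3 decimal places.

solid 
facet normal -0.156 -0.902 -0.403
outer loop
vertex 1.695 -2.623 3.251
vertex 1.555 -2.39 2.784
vertex 2.045 -2.548 2.948
endloop
endfacet
facet normal 0.659 -0.039 0.751
outer loop
vertex 1.695 -2.623 3.251
vertex 2.045 -2.548 2.948
vertex 1.745 -1.29 3.276
endloop
endfacet
facet normal -0.156 -0.902 -0.402
outer loop
vertex 2.045 -2.548 2.948
vertex 1.555 -2.39 2.784
vertex 2.025 -2.354 2.521
endloop
endfacet
facet normal 0.974 0.218 0.054
outer loop
vertex 2.045 -2.548 2.948
vertex 2.025 -2.354 2.521
vertex 1.745 -1.29 3.276
endloop
endfacet
facet normal -0.156 -0.902 -0.402
outer loop
vertex 2.025 -2.354 2.521
vertex 1.555 -2.39 2.784
vertex 1.651 -2.188 2.293
endloop
endfacet
facet normal 0.598 0.563 -0.571
outer loop
vertex 2.025 -2.354 2.521
vertex 1.651 -2.188 2.293
vertex 1.745 -1.29 3.276
endloop
endfacet
facet normal -0.158 -0.902 -0.402
outer loop
vertex 1.651 -2.188 2.293
vertex 1.555 -2.39 2.784
vertex 1.205 -2.173 2.435
endloop
endfacet
facet normal -0.183 0.734 -0.653
outer loop
vertex 1.651 -2.188 2.293
vertex 1.205 -2.173 2.435
vertex 1.745 -1.29 3.276
endloop
endfacet
facet normal -0.157 -0.902 -0.403
outer loop
vertex 1.205 -2.173 2.435
vertex 1.555 -2.39 2.784
vertex 1.022 -2.322 2.84
endloop
endfacet
facet normal -0.785 0.606 -0.132
outer loop
vertex 1.205 -2.173 2.435
vertex 1.022 -2.322 2.84
vertex 1.745 -1.29 3.276
endloop
endfacet
facet normal -0.157 -0.901 -0.404
outer loop
vertex 1.022 -2.322 2.84
vertex 1.555 -2.39 2.784
vertex 1.24 -2.523 3.203
endloop
endfacet
facet normal -0.751 0.272 0.602
outer loop
vertex 1.022 -2.322 2.84
vertex 1.24 -2.523 3.203
vertex 1.745 -1.29 3.276
endloop
endfacet
facet normal -0.156 -0.902 -0.403
outer loop
vertex 1.24 -2.523 3.203
vertex 1.555 -2.39 2.784
vertex 1.695 -2.623 3.251
endloop
endfacet
facet normal -0.108 -0.015 0.994
outer loop
vertex 1.24 -2.523 3.203
vertex 1.695 -2.623 3.251
vertex 1.745 -1.29 3.276
endloop
endfacet
facet normal -0.782 0.562 -0.269
outer loop
vertex -2.741 -0.62 -1.52
vertex -2.019 -0.038 -2.403
vertex -3.276 -2.016 -2.879
endloop
endfacet
facet normal -0.564 -0.454 0.689
outer loop
vertex -1.821 -3.062 -2.377
vertex -2.741 -0.62 -1.52
vertex -3.276 -2.016 -2.879
endloop
endfacet
facet normal -0.782 0.562 -0.270
outer loop
vertex -3.276 -2.016 -2.879
vertex -2.019 -0.038 -2.403
vertex -2.554 -1.435 -3.761
endloop
endfacet
facet normal -0.265 -0.691 -0.672
outer loop
vertex -2.554 -1.435 -3.761
vertex -1.821 -3.062 -2.377
vertex -3.276 -2.016 -2.879
endloop
endfacet
facet normal 0.265 0.691 0.672
outer loop
vertex -2.741 -0.62 -1.52
vertex -0.564 -1.084 -1.901
vertex -2.019 -0.038 -2.403
endloop
endfacet
facet normal -0.564 -0.454 0.690
outer loop
vertex -1.286 -1.665 -1.019
vertex -2.741 -0.62 -1.52
vertex -1.821 -3.062 -2.377
endloop
endfacet
facet normal 0.265 0.691 0.672
outer loop
vertex -1.286 -1.665 -1.019
vertex -0.564 -1.084 -1.901
vertex -2.741 -0.62 -1.52
endloop
endfacet
facet normal 0.564 0.454 -0.689
outer loop
vertex -2.019 -0.038 -2.403
vertex -0.564 -1.084 -1.901
vertex -2.554 -1.435 -3.761
endloop
endfacet
facet normal -0.265 -0.691 -0.672
outer loop
vertex -1.099 -2.48 -3.26
vertex -1.821 -3.062 -2.377
vertex -2.554 -1.435 -3.761
endloop
endfacet
facet normal 0.564 0.455 -0.689
outer loop
vertex -2.554 -1.435 -3.761
vertex -0.564 -1.084 -1.901
vertex -1.099 -2.48 -3.26
endloop
endfacet
facet normal 0.782 -0.562 0.270
outer loop
vertex -1.099 -2.48 -3.26
vertex -1.286 -1.665 -1.019
vertex -1.821 -3.062 -2.377
endloop
endfacet
facet normal 0.782 -0.562 0.270
outer loop
vertex -0.564 -1.084 -1.901
vertex -1.286 -1.665 -1.019
vertex -1.099 -2.48 -3.26
endloop
endfacet
facet normal -0.199 0.433 -0.879
outer loop
vertex -1.646 -1.287 1.293
vertex -2.668 -1.593 1.374
vertex -2.359 -0.648 1.77
endloop
endfacet
facet normal 0.733 0.414 0.541
outer loop
vertex -1.646 -1.287 1.293
vertex -2.359 -0.648 1.77
vertex -2.292 -2.407 3.026
endloop
endfacet
facet normal -0.199 0.433 -0.879
outer loop
vertex -2.359 -0.648 1.77
vertex -2.668 -1.593 1.374
vertex -3.381 -0.954 1.851
endloop
endfacet
facet normal -0.108 0.575 0.811
outer loop
vertex -2.359 -0.648 1.77
vertex -3.381 -0.954 1.851
vertex -2.292 -2.407 3.026
endloop
endfacet
facet normal -0.199 0.433 -0.879
outer loop
vertex -3.381 -0.954 1.851
vertex -2.668 -1.593 1.374
vertex -3.69 -1.899 1.455
endloop
endfacet
facet normal -0.752 -0.030 0.659
outer loop
vertex -3.381 -0.954 1.851
vertex -3.69 -1.899 1.455
vertex -2.292 -2.407 3.026
endloop
endfacet
facet normal -0.199 0.433 -0.879
outer loop
vertex -3.69 -1.899 1.455
vertex -2.668 -1.593 1.374
vertex -2.976 -2.538 0.978
endloop
endfacet
facet normal -0.555 -0.797 0.237
outer loop
vertex -3.69 -1.899 1.455
vertex -2.976 -2.538 0.978
vertex -2.292 -2.407 3.026
endloop
endfacet
facet normal -0.199 0.433 -0.879
outer loop
vertex -2.976 -2.538 0.978
vertex -2.668 -1.593 1.374
vertex -1.954 -2.232 0.897
endloop
endfacet
facet normal 0.284 -0.958 -0.034
outer loop
vertex -2.976 -2.538 0.978
vertex -1.954 -2.232 0.897
vertex -2.292 -2.407 3.026
endloop
endfacet
facet normal -0.199 0.433 -0.879
outer loop
vertex -1.954 -2.232 0.897
vertex -2.668 -1.593 1.374
vertex -1.646 -1.287 1.293
endloop
endfacet
facet normal 0.928 -0.352 0.118
outer loop
vertex -1.954 -2.232 0.897
vertex -1.646 -1.287 1.293
vertex -2.292 -2.407 3.026
endloop
endfacet

endsolid


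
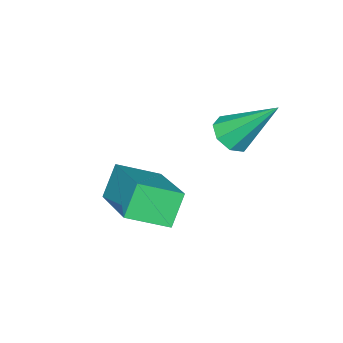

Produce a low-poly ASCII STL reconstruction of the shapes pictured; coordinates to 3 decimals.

solid 
facet normal -0.641 0.663 -0.388
outer loop
vertex 1.63 1.198 -0.81
vertex 2.66 2.634 -0.059
vertex 2.113 1.235 -1.544
endloop
endfacet
facet normal -0.537 -0.748 -0.391
outer loop
vertex 2.78 0.546 -1.141
vertex 1.63 1.198 -0.81
vertex 2.113 1.235 -1.544
endloop
endfacet
facet normal -0.641 0.662 -0.388
outer loop
vertex 2.113 1.235 -1.544
vertex 2.66 2.634 -0.059
vertex 3.143 2.671 -0.794
endloop
endfacet
facet normal 0.549 0.043 -0.835
outer loop
vertex 3.143 2.671 -0.794
vertex 2.78 0.546 -1.141
vertex 2.113 1.235 -1.544
endloop
endfacet
facet normal -0.549 -0.043 0.835
outer loop
vertex 1.63 1.198 -0.81
vertex 3.327 1.945 0.344
vertex 2.66 2.634 -0.059
endloop
endfacet
facet normal -0.537 -0.748 -0.390
outer loop
vertex 2.297 0.509 -0.406
vertex 1.63 1.198 -0.81
vertex 2.78 0.546 -1.141
endloop
endfacet
facet normal -0.549 -0.042 0.835
outer loop
vertex 2.297 0.509 -0.406
vertex 3.327 1.945 0.344
vertex 1.63 1.198 -0.81
endloop
endfacet
facet normal 0.537 0.748 0.390
outer loop
vertex 2.66 2.634 -0.059
vertex 3.327 1.945 0.344
vertex 3.143 2.671 -0.794
endloop
endfacet
facet normal 0.549 0.042 -0.835
outer loop
vertex 3.81 1.982 -0.39
vertex 2.78 0.546 -1.141
vertex 3.143 2.671 -0.794
endloop
endfacet
facet normal 0.536 0.748 0.391
outer loop
vertex 3.143 2.671 -0.794
vertex 3.327 1.945 0.344
vertex 3.81 1.982 -0.39
endloop
endfacet
facet normal 0.641 -0.662 0.388
outer loop
vertex 3.81 1.982 -0.39
vertex 2.297 0.509 -0.406
vertex 2.78 0.546 -1.141
endloop
endfacet
facet normal 0.641 -0.662 0.388
outer loop
vertex 3.327 1.945 0.344
vertex 2.297 0.509 -0.406
vertex 3.81 1.982 -0.39
endloop
endfacet
facet normal 0.181 -0.642 -0.745
outer loop
vertex 1.516 2.571 0.922
vertex 1.025 2.592 0.785
vertex 1.445 2.853 0.662
endloop
endfacet
facet normal 0.867 0.438 0.238
outer loop
vertex 1.516 2.571 0.922
vertex 1.445 2.853 0.662
vertex 0.755 3.548 1.895
endloop
endfacet
facet normal 0.181 -0.642 -0.745
outer loop
vertex 1.445 2.853 0.662
vertex 1.025 2.592 0.785
vertex 1.129 2.982 0.474
endloop
endfacet
facet normal 0.476 0.853 -0.215
outer loop
vertex 1.445 2.853 0.662
vertex 1.129 2.982 0.474
vertex 0.755 3.548 1.895
endloop
endfacet
facet normal 0.180 -0.642 -0.745
outer loop
vertex 1.129 2.982 0.474
vertex 1.025 2.592 0.785
vertex 0.752 2.883 0.468
endloop
endfacet
facet normal -0.225 0.883 -0.411
outer loop
vertex 1.129 2.982 0.474
vertex 0.752 2.883 0.468
vertex 0.755 3.548 1.895
endloop
endfacet
facet normal 0.182 -0.641 -0.745
outer loop
vertex 0.752 2.883 0.468
vertex 1.025 2.592 0.785
vertex 0.534 2.613 0.647
endloop
endfacet
facet normal -0.827 0.511 -0.236
outer loop
vertex 0.752 2.883 0.468
vertex 0.534 2.613 0.647
vertex 0.755 3.548 1.895
endloop
endfacet
facet normal 0.182 -0.643 -0.744
outer loop
vertex 0.534 2.613 0.647
vertex 1.025 2.592 0.785
vertex 0.605 2.331 0.908
endloop
endfacet
facet normal -0.976 -0.051 0.211
outer loop
vertex 0.534 2.613 0.647
vertex 0.605 2.331 0.908
vertex 0.755 3.548 1.895
endloop
endfacet
facet normal 0.180 -0.641 -0.746
outer loop
vertex 0.605 2.331 0.908
vertex 1.025 2.592 0.785
vertex 0.921 2.201 1.096
endloop
endfacet
facet normal -0.586 -0.466 0.663
outer loop
vertex 0.605 2.331 0.908
vertex 0.921 2.201 1.096
vertex 0.755 3.548 1.895
endloop
endfacet
facet normal 0.182 -0.641 -0.745
outer loop
vertex 0.921 2.201 1.096
vertex 1.025 2.592 0.785
vertex 1.298 2.301 1.102
endloop
endfacet
facet normal 0.118 -0.496 0.860
outer loop
vertex 0.921 2.201 1.096
vertex 1.298 2.301 1.102
vertex 0.755 3.548 1.895
endloop
endfacet
facet normal 0.180 -0.642 -0.745
outer loop
vertex 1.298 2.301 1.102
vertex 1.025 2.592 0.785
vertex 1.516 2.571 0.922
endloop
endfacet
facet normal 0.718 -0.123 0.685
outer loop
vertex 1.298 2.301 1.102
vertex 1.516 2.571 0.922
vertex 0.755 3.548 1.895
endloop
endfacet

endsolid


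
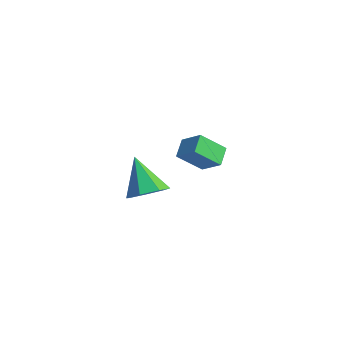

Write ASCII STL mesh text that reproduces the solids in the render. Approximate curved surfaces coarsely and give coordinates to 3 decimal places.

solid 
facet normal -0.821 -0.246 -0.515
outer loop
vertex -3.646 1.405 -0.984
vertex -3.41 2.399 -1.836
vertex -3.152 0.843 -1.504
endloop
endfacet
facet normal -0.177 -0.748 0.640
outer loop
vertex -2.29 1.101 -0.964
vertex -3.646 1.405 -0.984
vertex -3.152 0.843 -1.504
endloop
endfacet
facet normal -0.822 -0.246 -0.514
outer loop
vertex -3.152 0.843 -1.504
vertex -3.41 2.399 -1.836
vertex -2.917 1.837 -2.355
endloop
endfacet
facet normal 0.542 -0.617 -0.571
outer loop
vertex -2.917 1.837 -2.355
vertex -2.29 1.101 -0.964
vertex -3.152 0.843 -1.504
endloop
endfacet
facet normal -0.542 0.617 0.570
outer loop
vertex -3.646 1.405 -0.984
vertex -2.548 2.657 -1.296
vertex -3.41 2.399 -1.836
endloop
endfacet
facet normal -0.177 -0.747 0.641
outer loop
vertex -2.783 1.663 -0.445
vertex -3.646 1.405 -0.984
vertex -2.29 1.101 -0.964
endloop
endfacet
facet normal -0.541 0.617 0.571
outer loop
vertex -2.783 1.663 -0.445
vertex -2.548 2.657 -1.296
vertex -3.646 1.405 -0.984
endloop
endfacet
facet normal 0.178 0.747 -0.640
outer loop
vertex -3.41 2.399 -1.836
vertex -2.548 2.657 -1.296
vertex -2.917 1.837 -2.355
endloop
endfacet
facet normal 0.541 -0.618 -0.571
outer loop
vertex -2.054 2.095 -1.816
vertex -2.29 1.101 -0.964
vertex -2.917 1.837 -2.355
endloop
endfacet
facet normal 0.176 0.748 -0.640
outer loop
vertex -2.917 1.837 -2.355
vertex -2.548 2.657 -1.296
vertex -2.054 2.095 -1.816
endloop
endfacet
facet normal 0.822 0.246 0.514
outer loop
vertex -2.054 2.095 -1.816
vertex -2.783 1.663 -0.445
vertex -2.29 1.101 -0.964
endloop
endfacet
facet normal 0.821 0.246 0.514
outer loop
vertex -2.548 2.657 -1.296
vertex -2.783 1.663 -0.445
vertex -2.054 2.095 -1.816
endloop
endfacet
facet normal 0.549 -0.011 -0.836
outer loop
vertex 0.789 -1.861 -0.651
vertex 0.406 -2.52 -0.894
vertex 0.216 -1.754 -1.029
endloop
endfacet
facet normal -0.095 0.911 0.401
outer loop
vertex 0.789 -1.861 -0.651
vertex 0.216 -1.754 -1.029
vertex -0.506 -2.5 0.494
endloop
endfacet
facet normal 0.549 -0.011 -0.836
outer loop
vertex 0.216 -1.754 -1.029
vertex 0.406 -2.52 -0.894
vertex -0.214 -2.224 -1.305
endloop
endfacet
facet normal -0.733 0.680 -0.015
outer loop
vertex 0.216 -1.754 -1.029
vertex -0.214 -2.224 -1.305
vertex -0.506 -2.5 0.494
endloop
endfacet
facet normal 0.548 -0.013 -0.836
outer loop
vertex -0.214 -2.224 -1.305
vertex 0.406 -2.52 -0.894
vertex -0.178 -2.917 -1.271
endloop
endfacet
facet normal -0.984 -0.059 -0.169
outer loop
vertex -0.214 -2.224 -1.305
vertex -0.178 -2.917 -1.271
vertex -0.506 -2.5 0.494
endloop
endfacet
facet normal 0.548 -0.013 -0.836
outer loop
vertex -0.178 -2.917 -1.271
vertex 0.406 -2.52 -0.894
vertex 0.298 -3.31 -0.953
endloop
endfacet
facet normal -0.657 -0.751 0.055
outer loop
vertex -0.178 -2.917 -1.271
vertex 0.298 -3.31 -0.953
vertex -0.506 -2.5 0.494
endloop
endfacet
facet normal 0.548 -0.012 -0.836
outer loop
vertex 0.298 -3.31 -0.953
vertex 0.406 -2.52 -0.894
vertex 0.855 -3.108 -0.591
endloop
endfacet
facet normal -0.001 -0.873 0.488
outer loop
vertex 0.298 -3.31 -0.953
vertex 0.855 -3.108 -0.591
vertex -0.506 -2.5 0.494
endloop
endfacet
facet normal 0.550 -0.011 -0.835
outer loop
vertex 0.855 -3.108 -0.591
vertex 0.406 -2.52 -0.894
vertex 1.073 -2.463 -0.456
endloop
endfacet
facet normal 0.492 -0.334 0.804
outer loop
vertex 0.855 -3.108 -0.591
vertex 1.073 -2.463 -0.456
vertex -0.506 -2.5 0.494
endloop
endfacet
facet normal 0.550 -0.011 -0.835
outer loop
vertex 1.073 -2.463 -0.456
vertex 0.406 -2.52 -0.894
vertex 0.789 -1.861 -0.651
endloop
endfacet
facet normal 0.450 0.460 0.765
outer loop
vertex 1.073 -2.463 -0.456
vertex 0.789 -1.861 -0.651
vertex -0.506 -2.5 0.494
endloop
endfacet

endsolid


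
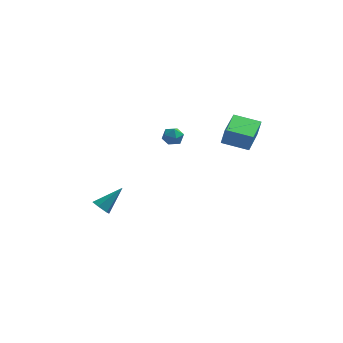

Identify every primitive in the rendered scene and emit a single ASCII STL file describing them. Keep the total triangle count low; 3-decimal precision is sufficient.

solid 
facet normal -0.808 -0.574 -0.133
outer loop
vertex -0.875 -0.115 1.899
vertex -0.466 -0.665 1.789
vertex -0.679 -0.514 2.432
endloop
endfacet
facet normal -0.947 -0.041 0.318
outer loop
vertex -0.875 -0.115 1.899
vertex -0.679 -0.514 2.432
vertex -0.686 0.176 2.5
endloop
endfacet
facet normal -0.818 0.575 -0.021
outer loop
vertex -0.875 -0.115 1.899
vertex -0.686 0.176 2.5
vertex -0.476 0.453 1.898
endloop
endfacet
facet normal -0.599 0.419 -0.682
outer loop
vertex -0.875 -0.115 1.899
vertex -0.476 0.453 1.898
vertex -0.34 -0.067 1.459
endloop
endfacet
facet normal -0.592 -0.290 -0.752
outer loop
vertex -0.875 -0.115 1.899
vertex -0.34 -0.067 1.459
vertex -0.466 -0.665 1.789
endloop
endfacet
facet normal -0.493 -0.090 0.865
outer loop
vertex -0.686 0.176 2.5
vertex -0.679 -0.514 2.432
vertex -0.16 -0.193 2.761
endloop
endfacet
facet normal -0.267 -0.954 0.136
outer loop
vertex -0.679 -0.514 2.432
vertex -0.466 -0.665 1.789
vertex -0.024 -0.713 2.322
endloop
endfacet
facet normal 0.082 -0.495 -0.865
outer loop
vertex -0.466 -0.665 1.789
vertex -0.34 -0.067 1.459
vertex 0.186 -0.436 1.72
endloop
endfacet
facet normal 0.072 0.654 -0.753
outer loop
vertex -0.34 -0.067 1.459
vertex -0.476 0.453 1.898
vertex 0.179 0.254 1.788
endloop
endfacet
facet normal -0.284 0.905 0.317
outer loop
vertex -0.476 0.453 1.898
vertex -0.686 0.176 2.5
vertex -0.034 0.405 2.431
endloop
endfacet
facet normal 0.599 -0.419 0.682
outer loop
vertex 0.375 -0.145 2.321
vertex -0.16 -0.193 2.761
vertex -0.024 -0.713 2.322
endloop
endfacet
facet normal 0.818 -0.575 0.021
outer loop
vertex 0.375 -0.145 2.321
vertex -0.024 -0.713 2.322
vertex 0.186 -0.436 1.72
endloop
endfacet
facet normal 0.947 0.041 -0.318
outer loop
vertex 0.375 -0.145 2.321
vertex 0.186 -0.436 1.72
vertex 0.179 0.254 1.788
endloop
endfacet
facet normal 0.808 0.574 0.133
outer loop
vertex 0.375 -0.145 2.321
vertex 0.179 0.254 1.788
vertex -0.034 0.405 2.431
endloop
endfacet
facet normal 0.592 0.290 0.752
outer loop
vertex 0.375 -0.145 2.321
vertex -0.034 0.405 2.431
vertex -0.16 -0.193 2.761
endloop
endfacet
facet normal -0.072 -0.654 0.753
outer loop
vertex -0.024 -0.713 2.322
vertex -0.16 -0.193 2.761
vertex -0.679 -0.514 2.432
endloop
endfacet
facet normal 0.284 -0.905 -0.317
outer loop
vertex 0.186 -0.436 1.72
vertex -0.024 -0.713 2.322
vertex -0.466 -0.665 1.789
endloop
endfacet
facet normal 0.493 0.090 -0.865
outer loop
vertex 0.179 0.254 1.788
vertex 0.186 -0.436 1.72
vertex -0.34 -0.067 1.459
endloop
endfacet
facet normal 0.267 0.954 -0.136
outer loop
vertex -0.034 0.405 2.431
vertex 0.179 0.254 1.788
vertex -0.476 0.453 1.898
endloop
endfacet
facet normal -0.082 0.495 0.865
outer loop
vertex -0.16 -0.193 2.761
vertex -0.034 0.405 2.431
vertex -0.686 0.176 2.5
endloop
endfacet
facet normal -0.962 0.188 0.199
outer loop
vertex 2.728 -1.2 3.473
vertex 3.125 0.862 3.444
vertex 2.508 -1.172 2.385
endloop
endfacet
facet normal -0.189 -0.982 0.013
outer loop
vertex 4.095 -1.482 2.056
vertex 2.728 -1.2 3.473
vertex 2.508 -1.172 2.385
endloop
endfacet
facet normal -0.962 0.188 0.199
outer loop
vertex 2.508 -1.172 2.385
vertex 3.125 0.862 3.444
vertex 2.905 0.89 2.357
endloop
endfacet
facet normal -0.198 0.025 -0.980
outer loop
vertex 2.905 0.89 2.357
vertex 4.095 -1.482 2.056
vertex 2.508 -1.172 2.385
endloop
endfacet
facet normal 0.198 -0.024 0.980
outer loop
vertex 2.728 -1.2 3.473
vertex 4.712 0.552 3.115
vertex 3.125 0.862 3.444
endloop
endfacet
facet normal -0.189 -0.982 0.013
outer loop
vertex 4.315 -1.51 3.143
vertex 2.728 -1.2 3.473
vertex 4.095 -1.482 2.056
endloop
endfacet
facet normal 0.199 -0.025 0.980
outer loop
vertex 4.315 -1.51 3.143
vertex 4.712 0.552 3.115
vertex 2.728 -1.2 3.473
endloop
endfacet
facet normal 0.189 0.982 -0.013
outer loop
vertex 3.125 0.862 3.444
vertex 4.712 0.552 3.115
vertex 2.905 0.89 2.357
endloop
endfacet
facet normal -0.199 0.025 -0.980
outer loop
vertex 4.492 0.58 2.027
vertex 4.095 -1.482 2.056
vertex 2.905 0.89 2.357
endloop
endfacet
facet normal 0.189 0.982 -0.013
outer loop
vertex 2.905 0.89 2.357
vertex 4.712 0.552 3.115
vertex 4.492 0.58 2.027
endloop
endfacet
facet normal 0.962 -0.188 -0.199
outer loop
vertex 4.492 0.58 2.027
vertex 4.315 -1.51 3.143
vertex 4.095 -1.482 2.056
endloop
endfacet
facet normal 0.962 -0.188 -0.199
outer loop
vertex 4.712 0.552 3.115
vertex 4.315 -1.51 3.143
vertex 4.492 0.58 2.027
endloop
endfacet
facet normal -0.626 -0.471 -0.621
outer loop
vertex -3.87 -0.87 -4.142
vertex -4.345 -0.82 -3.701
vertex -4.261 -0.35 -4.142
endloop
endfacet
facet normal 0.656 0.493 -0.571
outer loop
vertex -3.87 -0.87 -4.142
vertex -4.261 -0.35 -4.142
vertex -3.175 0.06 -2.539
endloop
endfacet
facet normal -0.625 -0.472 -0.622
outer loop
vertex -4.261 -0.35 -4.142
vertex -4.345 -0.82 -3.701
vertex -4.736 -0.3 -3.702
endloop
endfacet
facet normal -0.079 0.977 -0.196
outer loop
vertex -4.261 -0.35 -4.142
vertex -4.736 -0.3 -3.702
vertex -3.175 0.06 -2.539
endloop
endfacet
facet normal -0.625 -0.471 -0.623
outer loop
vertex -4.736 -0.3 -3.702
vertex -4.345 -0.82 -3.701
vertex -4.821 -0.77 -3.261
endloop
endfacet
facet normal -0.556 0.620 0.554
outer loop
vertex -4.736 -0.3 -3.702
vertex -4.821 -0.77 -3.261
vertex -3.175 0.06 -2.539
endloop
endfacet
facet normal -0.625 -0.471 -0.623
outer loop
vertex -4.821 -0.77 -3.261
vertex -4.345 -0.82 -3.701
vertex -4.43 -1.29 -3.26
endloop
endfacet
facet normal -0.296 -0.221 0.929
outer loop
vertex -4.821 -0.77 -3.261
vertex -4.43 -1.29 -3.26
vertex -3.175 0.06 -2.539
endloop
endfacet
facet normal -0.627 -0.470 -0.622
outer loop
vertex -4.43 -1.29 -3.26
vertex -4.345 -0.82 -3.701
vertex -3.955 -1.34 -3.701
endloop
endfacet
facet normal 0.441 -0.706 0.555
outer loop
vertex -4.43 -1.29 -3.26
vertex -3.955 -1.34 -3.701
vertex -3.175 0.06 -2.539
endloop
endfacet
facet normal -0.627 -0.470 -0.622
outer loop
vertex -3.955 -1.34 -3.701
vertex -4.345 -0.82 -3.701
vertex -3.87 -0.87 -4.142
endloop
endfacet
facet normal 0.917 -0.349 -0.195
outer loop
vertex -3.955 -1.34 -3.701
vertex -3.87 -0.87 -4.142
vertex -3.175 0.06 -2.539
endloop
endfacet

endsolid


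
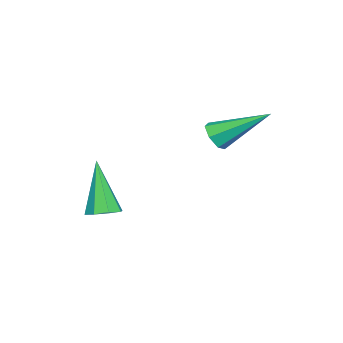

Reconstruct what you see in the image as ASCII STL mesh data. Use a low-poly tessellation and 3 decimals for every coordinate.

solid 
facet normal 0.318 0.244 -0.916
outer loop
vertex 0.567 -1.263 -4.487
vertex 0.199 -1.58 -4.699
vertex 0.217 -1.07 -4.557
endloop
endfacet
facet normal 0.297 0.752 0.588
outer loop
vertex 0.567 -1.263 -4.487
vertex 0.217 -1.07 -4.557
vertex -0.379 -2.02 -3.041
endloop
endfacet
facet normal 0.321 0.244 -0.915
outer loop
vertex 0.217 -1.07 -4.557
vertex 0.199 -1.58 -4.699
vertex -0.143 -1.175 -4.711
endloop
endfacet
facet normal -0.402 0.839 0.368
outer loop
vertex 0.217 -1.07 -4.557
vertex -0.143 -1.175 -4.711
vertex -0.379 -2.02 -3.041
endloop
endfacet
facet normal 0.318 0.242 -0.917
outer loop
vertex -0.143 -1.175 -4.711
vertex 0.199 -1.58 -4.699
vertex -0.303 -1.518 -4.857
endloop
endfacet
facet normal -0.915 0.397 0.071
outer loop
vertex -0.143 -1.175 -4.711
vertex -0.303 -1.518 -4.857
vertex -0.379 -2.02 -3.041
endloop
endfacet
facet normal 0.318 0.243 -0.916
outer loop
vertex -0.303 -1.518 -4.857
vertex 0.199 -1.58 -4.699
vertex -0.169 -1.897 -4.911
endloop
endfacet
facet normal -0.941 -0.315 -0.126
outer loop
vertex -0.303 -1.518 -4.857
vertex -0.169 -1.897 -4.911
vertex -0.379 -2.02 -3.041
endloop
endfacet
facet normal 0.318 0.243 -0.916
outer loop
vertex -0.169 -1.897 -4.911
vertex 0.199 -1.58 -4.699
vertex 0.18 -2.09 -4.841
endloop
endfacet
facet normal -0.464 -0.879 -0.110
outer loop
vertex -0.169 -1.897 -4.911
vertex 0.18 -2.09 -4.841
vertex -0.379 -2.02 -3.041
endloop
endfacet
facet normal 0.320 0.243 -0.916
outer loop
vertex 0.18 -2.09 -4.841
vertex 0.199 -1.58 -4.699
vertex 0.541 -1.985 -4.687
endloop
endfacet
facet normal 0.234 -0.966 0.110
outer loop
vertex 0.18 -2.09 -4.841
vertex 0.541 -1.985 -4.687
vertex -0.379 -2.02 -3.041
endloop
endfacet
facet normal 0.318 0.242 -0.917
outer loop
vertex 0.541 -1.985 -4.687
vertex 0.199 -1.58 -4.699
vertex 0.701 -1.642 -4.541
endloop
endfacet
facet normal 0.749 -0.523 0.407
outer loop
vertex 0.541 -1.985 -4.687
vertex 0.701 -1.642 -4.541
vertex -0.379 -2.02 -3.041
endloop
endfacet
facet normal 0.318 0.243 -0.916
outer loop
vertex 0.701 -1.642 -4.541
vertex 0.199 -1.58 -4.699
vertex 0.567 -1.263 -4.487
endloop
endfacet
facet normal 0.774 0.188 0.605
outer loop
vertex 0.701 -1.642 -4.541
vertex 0.567 -1.263 -4.487
vertex -0.379 -2.02 -3.041
endloop
endfacet
facet normal 0.174 -0.829 -0.531
outer loop
vertex -1.42 0.71 -1.739
vertex -1.625 0.936 -2.159
vertex -1.131 0.938 -2.0
endloop
endfacet
facet normal 0.678 -0.019 0.735
outer loop
vertex -1.42 0.71 -1.739
vertex -1.131 0.938 -2.0
vertex -1.935 2.404 -1.221
endloop
endfacet
facet normal 0.174 -0.830 -0.530
outer loop
vertex -1.131 0.938 -2.0
vertex -1.625 0.936 -2.159
vertex -1.214 1.164 -2.381
endloop
endfacet
facet normal 0.890 0.450 0.073
outer loop
vertex -1.131 0.938 -2.0
vertex -1.214 1.164 -2.381
vertex -1.935 2.404 -1.221
endloop
endfacet
facet normal 0.175 -0.831 -0.529
outer loop
vertex -1.214 1.164 -2.381
vertex -1.625 0.936 -2.159
vertex -1.607 1.218 -2.596
endloop
endfacet
facet normal 0.398 0.739 -0.543
outer loop
vertex -1.214 1.164 -2.381
vertex -1.607 1.218 -2.596
vertex -1.935 2.404 -1.221
endloop
endfacet
facet normal 0.174 -0.831 -0.529
outer loop
vertex -1.607 1.218 -2.596
vertex -1.625 0.936 -2.159
vertex -2.014 1.06 -2.482
endloop
endfacet
facet normal -0.427 0.632 -0.647
outer loop
vertex -1.607 1.218 -2.596
vertex -2.014 1.06 -2.482
vertex -1.935 2.404 -1.221
endloop
endfacet
facet normal 0.175 -0.830 -0.530
outer loop
vertex -2.014 1.06 -2.482
vertex -1.625 0.936 -2.159
vertex -2.128 0.808 -2.125
endloop
endfacet
facet normal -0.965 0.208 -0.161
outer loop
vertex -2.014 1.06 -2.482
vertex -2.128 0.808 -2.125
vertex -1.935 2.404 -1.221
endloop
endfacet
facet normal 0.175 -0.829 -0.531
outer loop
vertex -2.128 0.808 -2.125
vertex -1.625 0.936 -2.159
vertex -1.864 0.652 -1.794
endloop
endfacet
facet normal -0.810 -0.212 0.547
outer loop
vertex -2.128 0.808 -2.125
vertex -1.864 0.652 -1.794
vertex -1.935 2.404 -1.221
endloop
endfacet
facet normal 0.174 -0.829 -0.531
outer loop
vertex -1.864 0.652 -1.794
vertex -1.625 0.936 -2.159
vertex -1.42 0.71 -1.739
endloop
endfacet
facet normal -0.076 -0.313 0.947
outer loop
vertex -1.864 0.652 -1.794
vertex -1.42 0.71 -1.739
vertex -1.935 2.404 -1.221
endloop
endfacet

endsolid


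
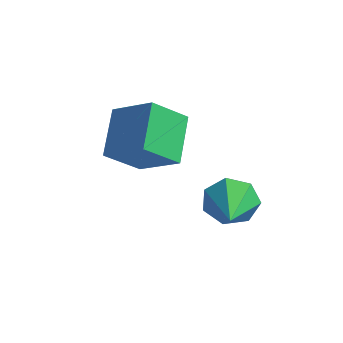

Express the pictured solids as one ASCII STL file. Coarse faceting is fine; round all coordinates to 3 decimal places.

solid 
facet normal -0.822 0.063 -0.566
outer loop
vertex -1.625 -1.957 0.755
vertex -1.978 -0.856 1.391
vertex -1.042 -1.323 -0.021
endloop
endfacet
facet normal 0.268 -0.835 -0.481
outer loop
vertex 0.018 -1.404 0.709
vertex -1.625 -1.957 0.755
vertex -1.042 -1.323 -0.021
endloop
endfacet
facet normal -0.822 0.063 -0.566
outer loop
vertex -1.042 -1.323 -0.021
vertex -1.978 -0.856 1.391
vertex -1.395 -0.221 0.615
endloop
endfacet
facet normal 0.503 0.547 -0.669
outer loop
vertex -1.395 -0.221 0.615
vertex 0.018 -1.404 0.709
vertex -1.042 -1.323 -0.021
endloop
endfacet
facet normal -0.503 -0.548 0.669
outer loop
vertex -1.625 -1.957 0.755
vertex -0.918 -0.937 2.121
vertex -1.978 -0.856 1.391
endloop
endfacet
facet normal 0.267 -0.834 -0.482
outer loop
vertex -0.565 -2.039 1.485
vertex -1.625 -1.957 0.755
vertex 0.018 -1.404 0.709
endloop
endfacet
facet normal -0.503 -0.547 0.669
outer loop
vertex -0.565 -2.039 1.485
vertex -0.918 -0.937 2.121
vertex -1.625 -1.957 0.755
endloop
endfacet
facet normal -0.268 0.834 0.482
outer loop
vertex -1.978 -0.856 1.391
vertex -0.918 -0.937 2.121
vertex -1.395 -0.221 0.615
endloop
endfacet
facet normal 0.503 0.548 -0.669
outer loop
vertex -0.335 -0.303 1.345
vertex 0.018 -1.404 0.709
vertex -1.395 -0.221 0.615
endloop
endfacet
facet normal -0.267 0.835 0.481
outer loop
vertex -1.395 -0.221 0.615
vertex -0.918 -0.937 2.121
vertex -0.335 -0.303 1.345
endloop
endfacet
facet normal 0.822 -0.063 0.566
outer loop
vertex -0.335 -0.303 1.345
vertex -0.565 -2.039 1.485
vertex 0.018 -1.404 0.709
endloop
endfacet
facet normal 0.822 -0.063 0.566
outer loop
vertex -0.918 -0.937 2.121
vertex -0.565 -2.039 1.485
vertex -0.335 -0.303 1.345
endloop
endfacet
facet normal -0.383 0.845 -0.374
outer loop
vertex 1.217 -0.201 -0.541
vertex 0.893 -0.564 -1.03
vertex 0.666 -0.389 -0.402
endloop
endfacet
facet normal 0.233 0.037 0.972
outer loop
vertex 1.217 -0.201 -0.541
vertex 0.666 -0.389 -0.402
vertex 1.407 -1.696 -0.53
endloop
endfacet
facet normal -0.383 0.845 -0.374
outer loop
vertex 0.666 -0.389 -0.402
vertex 0.893 -0.564 -1.03
vertex 0.286 -0.709 -0.736
endloop
endfacet
facet normal -0.447 -0.335 0.829
outer loop
vertex 0.666 -0.389 -0.402
vertex 0.286 -0.709 -0.736
vertex 1.407 -1.696 -0.53
endloop
endfacet
facet normal -0.383 0.845 -0.374
outer loop
vertex 0.286 -0.709 -0.736
vertex 0.893 -0.564 -1.03
vertex 0.363 -0.92 -1.292
endloop
endfacet
facet normal -0.668 -0.721 0.181
outer loop
vertex 0.286 -0.709 -0.736
vertex 0.363 -0.92 -1.292
vertex 1.407 -1.696 -0.53
endloop
endfacet
facet normal -0.383 0.845 -0.373
outer loop
vertex 0.363 -0.92 -1.292
vertex 0.893 -0.564 -1.03
vertex 0.84 -0.862 -1.65
endloop
endfacet
facet normal -0.264 -0.833 -0.487
outer loop
vertex 0.363 -0.92 -1.292
vertex 0.84 -0.862 -1.65
vertex 1.407 -1.696 -0.53
endloop
endfacet
facet normal -0.383 0.845 -0.373
outer loop
vertex 0.84 -0.862 -1.65
vertex 0.893 -0.564 -1.03
vertex 1.356 -0.58 -1.541
endloop
endfacet
facet normal 0.460 -0.584 -0.668
outer loop
vertex 0.84 -0.862 -1.65
vertex 1.356 -0.58 -1.541
vertex 1.407 -1.696 -0.53
endloop
endfacet
facet normal -0.382 0.845 -0.373
outer loop
vertex 1.356 -0.58 -1.541
vertex 0.893 -0.564 -1.03
vertex 1.525 -0.286 -1.048
endloop
endfacet
facet normal 0.959 -0.165 -0.230
outer loop
vertex 1.356 -0.58 -1.541
vertex 1.525 -0.286 -1.048
vertex 1.407 -1.696 -0.53
endloop
endfacet
facet normal -0.382 0.845 -0.374
outer loop
vertex 1.525 -0.286 -1.048
vertex 0.893 -0.564 -1.03
vertex 1.217 -0.201 -0.541
endloop
endfacet
facet normal 0.857 0.113 0.502
outer loop
vertex 1.525 -0.286 -1.048
vertex 1.217 -0.201 -0.541
vertex 1.407 -1.696 -0.53
endloop
endfacet

endsolid


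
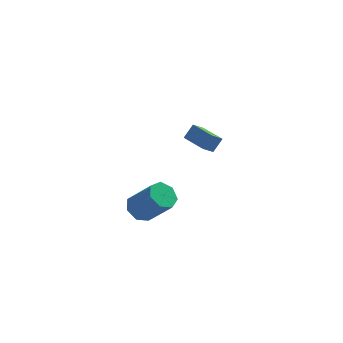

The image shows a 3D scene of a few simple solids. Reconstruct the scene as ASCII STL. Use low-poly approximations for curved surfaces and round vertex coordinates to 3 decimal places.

solid 
facet normal -0.544 0.839 0.011
outer loop
vertex -0.268 4.197 1.759
vertex 0.319 4.585 1.151
vertex -0.777 3.876 1.063
endloop
endfacet
facet normal -0.631 -0.417 0.654
outer loop
vertex 0.001 2.675 1.049
vertex -0.268 4.197 1.759
vertex -0.777 3.876 1.063
endloop
endfacet
facet normal -0.544 0.839 0.009
outer loop
vertex -0.777 3.876 1.063
vertex 0.319 4.585 1.151
vertex -0.19 4.263 0.455
endloop
endfacet
facet normal -0.553 -0.349 -0.756
outer loop
vertex -0.19 4.263 0.455
vertex 0.001 2.675 1.049
vertex -0.777 3.876 1.063
endloop
endfacet
facet normal 0.553 0.349 0.757
outer loop
vertex -0.268 4.197 1.759
vertex 1.097 3.384 1.137
vertex 0.319 4.585 1.151
endloop
endfacet
facet normal -0.631 -0.417 0.654
outer loop
vertex 0.51 2.997 1.745
vertex -0.268 4.197 1.759
vertex 0.001 2.675 1.049
endloop
endfacet
facet normal 0.553 0.350 0.756
outer loop
vertex 0.51 2.997 1.745
vertex 1.097 3.384 1.137
vertex -0.268 4.197 1.759
endloop
endfacet
facet normal 0.631 0.417 -0.654
outer loop
vertex 0.319 4.585 1.151
vertex 1.097 3.384 1.137
vertex -0.19 4.263 0.455
endloop
endfacet
facet normal -0.553 -0.349 -0.757
outer loop
vertex 0.588 3.063 0.441
vertex 0.001 2.675 1.049
vertex -0.19 4.263 0.455
endloop
endfacet
facet normal 0.631 0.417 -0.654
outer loop
vertex -0.19 4.263 0.455
vertex 1.097 3.384 1.137
vertex 0.588 3.063 0.441
endloop
endfacet
facet normal 0.544 -0.839 -0.010
outer loop
vertex 0.588 3.063 0.441
vertex 0.51 2.997 1.745
vertex 0.001 2.675 1.049
endloop
endfacet
facet normal 0.543 -0.840 -0.010
outer loop
vertex 1.097 3.384 1.137
vertex 0.51 2.997 1.745
vertex 0.588 3.063 0.441
endloop
endfacet
facet normal -0.533 0.375 -0.758
outer loop
vertex -3.211 -1.432 0.744
vertex -3.721 -2.059 0.792
vertex -3.761 -1.346 1.173
endloop
endfacet
facet normal 0.322 0.919 0.229
outer loop
vertex -3.211 -1.432 0.744
vertex -3.761 -1.346 1.173
vertex -2.188 -2.153 2.2
endloop
endfacet
facet normal 0.322 0.919 0.229
outer loop
vertex -2.188 -2.153 2.2
vertex -3.761 -1.346 1.173
vertex -2.738 -2.067 2.629
endloop
endfacet
facet normal 0.533 -0.376 0.758
outer loop
vertex -2.188 -2.153 2.2
vertex -2.738 -2.067 2.629
vertex -2.699 -2.781 2.248
endloop
endfacet
facet normal -0.533 0.375 -0.758
outer loop
vertex -3.761 -1.346 1.173
vertex -3.721 -2.059 0.792
vertex -4.281 -1.797 1.315
endloop
endfacet
facet normal -0.411 0.669 0.620
outer loop
vertex -3.761 -1.346 1.173
vertex -4.281 -1.797 1.315
vertex -2.738 -2.067 2.629
endloop
endfacet
facet normal -0.411 0.669 0.620
outer loop
vertex -2.738 -2.067 2.629
vertex -4.281 -1.797 1.315
vertex -3.258 -2.518 2.771
endloop
endfacet
facet normal 0.533 -0.376 0.758
outer loop
vertex -2.738 -2.067 2.629
vertex -3.258 -2.518 2.771
vertex -2.699 -2.781 2.248
endloop
endfacet
facet normal -0.533 0.376 -0.758
outer loop
vertex -4.281 -1.797 1.315
vertex -3.721 -2.059 0.792
vertex -4.38 -2.446 1.063
endloop
endfacet
facet normal -0.834 -0.084 0.545
outer loop
vertex -4.281 -1.797 1.315
vertex -4.38 -2.446 1.063
vertex -3.258 -2.518 2.771
endloop
endfacet
facet normal -0.834 -0.084 0.545
outer loop
vertex -3.258 -2.518 2.771
vertex -4.38 -2.446 1.063
vertex -3.357 -3.167 2.519
endloop
endfacet
facet normal 0.533 -0.376 0.758
outer loop
vertex -3.258 -2.518 2.771
vertex -3.357 -3.167 2.519
vertex -2.699 -2.781 2.248
endloop
endfacet
facet normal -0.533 0.376 -0.759
outer loop
vertex -4.38 -2.446 1.063
vertex -3.721 -2.059 0.792
vertex -3.983 -2.804 0.607
endloop
endfacet
facet normal -0.630 -0.774 0.059
outer loop
vertex -4.38 -2.446 1.063
vertex -3.983 -2.804 0.607
vertex -3.357 -3.167 2.519
endloop
endfacet
facet normal -0.630 -0.774 0.059
outer loop
vertex -3.357 -3.167 2.519
vertex -3.983 -2.804 0.607
vertex -2.96 -3.525 2.063
endloop
endfacet
facet normal 0.533 -0.375 0.758
outer loop
vertex -3.357 -3.167 2.519
vertex -2.96 -3.525 2.063
vertex -2.699 -2.781 2.248
endloop
endfacet
facet normal -0.533 0.376 -0.758
outer loop
vertex -3.983 -2.804 0.607
vertex -3.721 -2.059 0.792
vertex -3.389 -2.601 0.29
endloop
endfacet
facet normal 0.050 -0.881 -0.471
outer loop
vertex -3.983 -2.804 0.607
vertex -3.389 -2.601 0.29
vertex -2.96 -3.525 2.063
endloop
endfacet
facet normal 0.050 -0.881 -0.471
outer loop
vertex -2.96 -3.525 2.063
vertex -3.389 -2.601 0.29
vertex -2.366 -3.322 1.746
endloop
endfacet
facet normal 0.533 -0.376 0.758
outer loop
vertex -2.96 -3.525 2.063
vertex -2.366 -3.322 1.746
vertex -2.699 -2.781 2.248
endloop
endfacet
facet normal -0.533 0.376 -0.758
outer loop
vertex -3.389 -2.601 0.29
vertex -3.721 -2.059 0.792
vertex -3.045 -1.991 0.351
endloop
endfacet
facet normal 0.691 -0.325 -0.646
outer loop
vertex -3.389 -2.601 0.29
vertex -3.045 -1.991 0.351
vertex -2.366 -3.322 1.746
endloop
endfacet
facet normal 0.691 -0.324 -0.646
outer loop
vertex -2.366 -3.322 1.746
vertex -3.045 -1.991 0.351
vertex -2.023 -2.712 1.807
endloop
endfacet
facet normal 0.533 -0.376 0.758
outer loop
vertex -2.366 -3.322 1.746
vertex -2.023 -2.712 1.807
vertex -2.699 -2.781 2.248
endloop
endfacet
facet normal -0.533 0.375 -0.759
outer loop
vertex -3.045 -1.991 0.351
vertex -3.721 -2.059 0.792
vertex -3.211 -1.432 0.744
endloop
endfacet
facet normal 0.813 0.477 -0.335
outer loop
vertex -3.045 -1.991 0.351
vertex -3.211 -1.432 0.744
vertex -2.023 -2.712 1.807
endloop
endfacet
facet normal 0.813 0.476 -0.336
outer loop
vertex -2.023 -2.712 1.807
vertex -3.211 -1.432 0.744
vertex -2.188 -2.153 2.2
endloop
endfacet
facet normal 0.533 -0.376 0.758
outer loop
vertex -2.023 -2.712 1.807
vertex -2.188 -2.153 2.2
vertex -2.699 -2.781 2.248
endloop
endfacet

endsolid
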